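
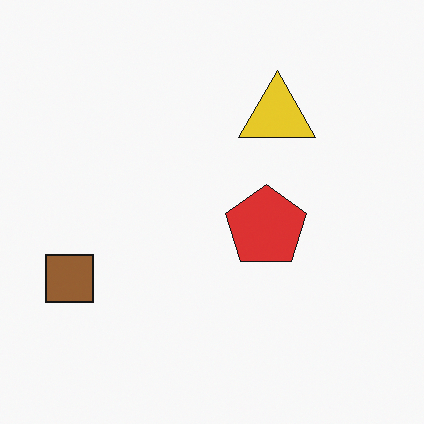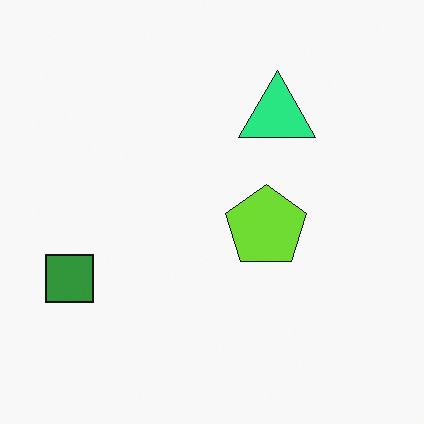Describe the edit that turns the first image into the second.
Hue-shifted by a moderate amount.

Every shape's color has rotated by the same amount around the hue wheel — a uniform hue shift.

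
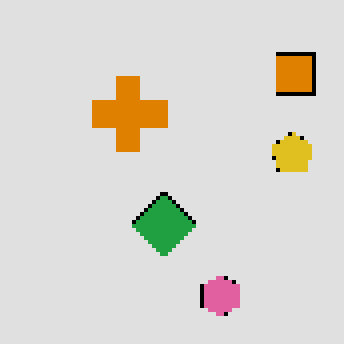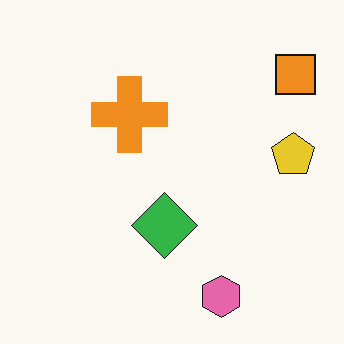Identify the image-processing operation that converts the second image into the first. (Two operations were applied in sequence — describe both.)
The image was lightly pixelated (a mild mosaic effect), then moderately posterized.

Shapes are reduced to large square blocks; fine edges and outlines are lost — a downscale-then-upscale (mosaic) effect. Each flat color has snapped to a coarser quantized level — most visibly, the near-white background has dropped to a flat grey.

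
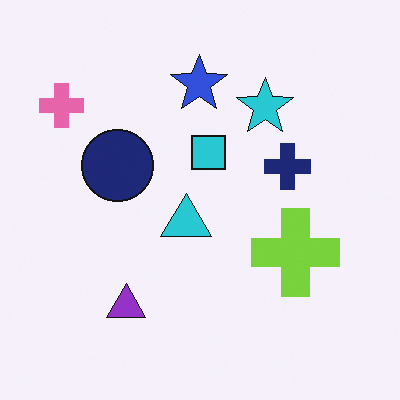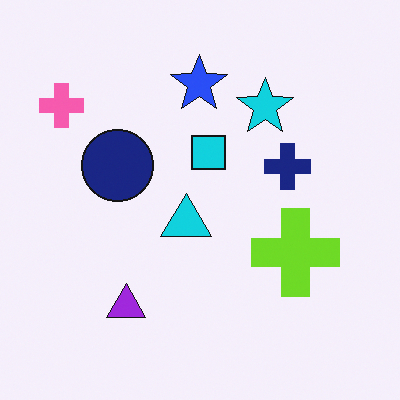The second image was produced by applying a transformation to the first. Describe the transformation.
The transformation is: slightly oversaturated.

All colors are more vivid — a global saturation change.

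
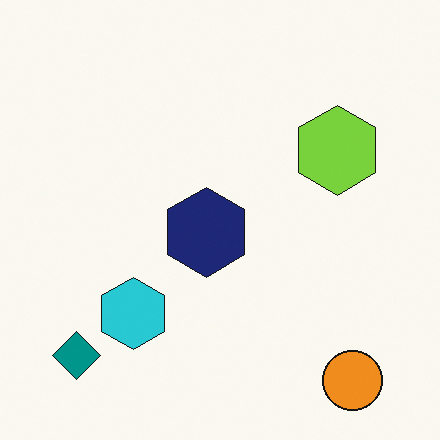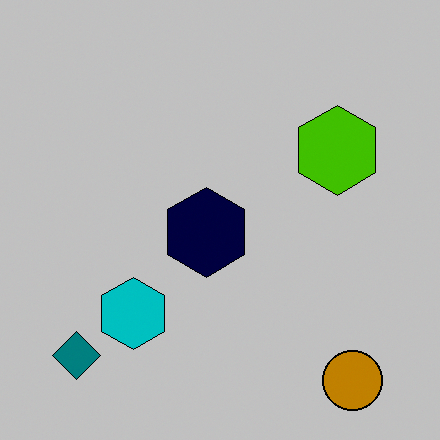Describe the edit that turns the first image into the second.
Aggressively posterized.

Each flat color has snapped to a coarser quantized level — most visibly, the near-white background has dropped to a flat grey.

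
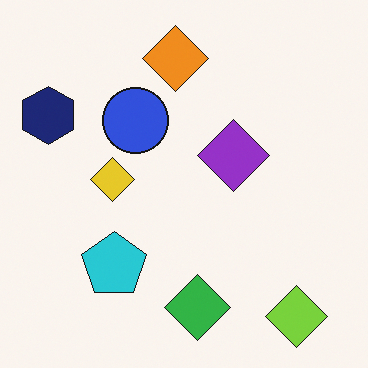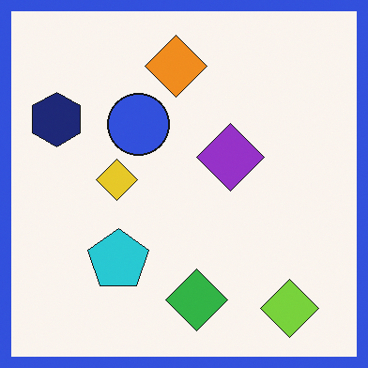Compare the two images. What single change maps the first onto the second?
The second image is the first framed with a blue border.

A solid blue frame runs around the edge of the second image, with the content slightly shrunk inside it.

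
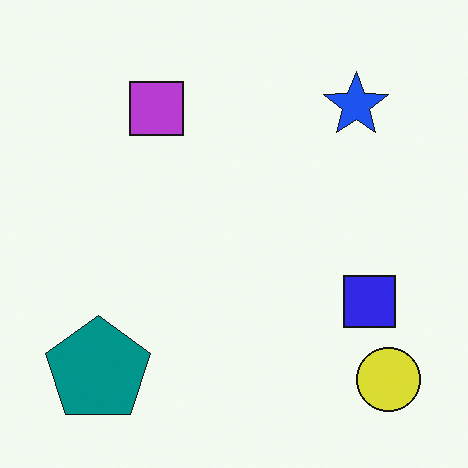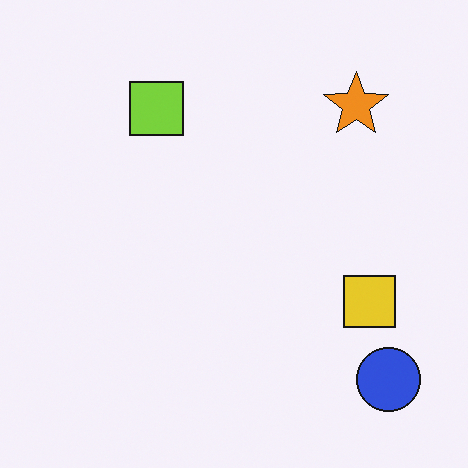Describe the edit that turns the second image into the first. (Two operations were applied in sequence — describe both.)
The image was hue-shifted through roughly half the color wheel, then overlaid with an additional teal pentagon.

Every shape's color has rotated by the same amount around the hue wheel — a uniform hue shift. A teal pentagon appears in the first image that is absent from the second.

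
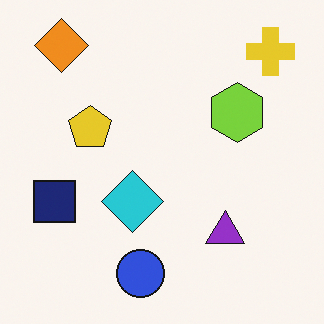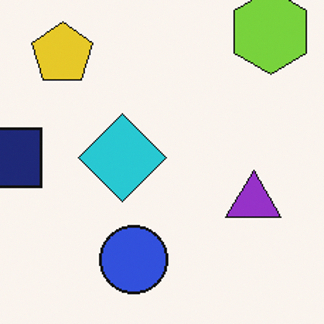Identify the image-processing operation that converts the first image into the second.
The second image is the first cropped to a modestly smaller region and rescaled.

The visible shapes are larger and the field of view is narrower; shapes near the original edges may be partly or wholly outside the frame — a crop-and-rescale.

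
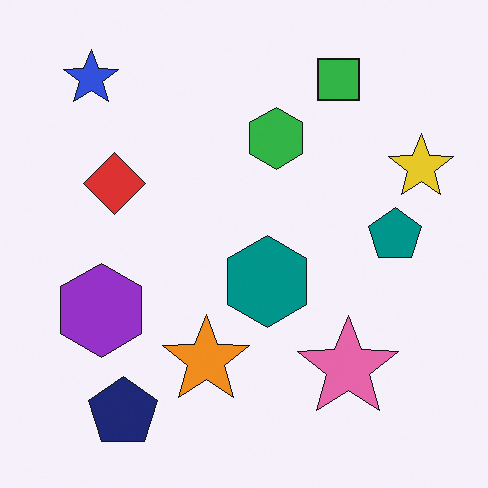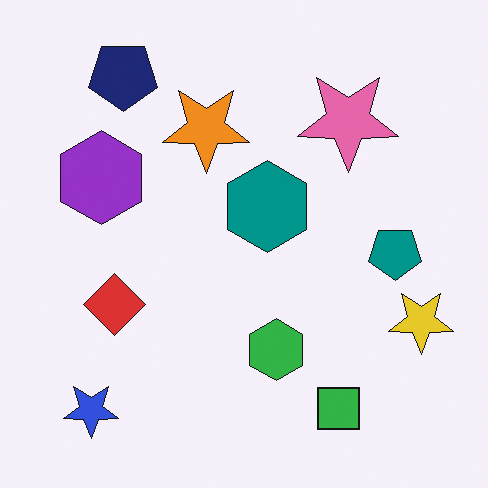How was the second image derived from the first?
It was flipped vertically (top ↔ bottom).

The navy pentagon is in the bottom-left of the first image and the top-left of the second — shapes on opposite sides of the horizontal midline have swapped in a mirror flip.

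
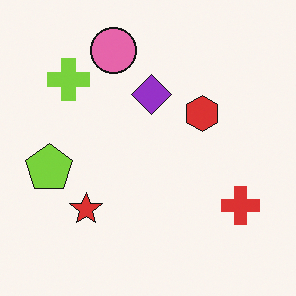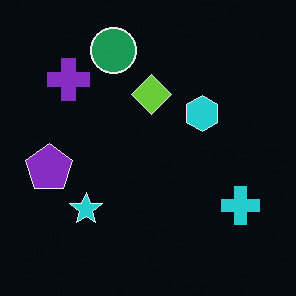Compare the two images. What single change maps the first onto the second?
The transformation is: color-inverted (negative).

The light background has become dark and every shape's color is its complement — a photographic negative.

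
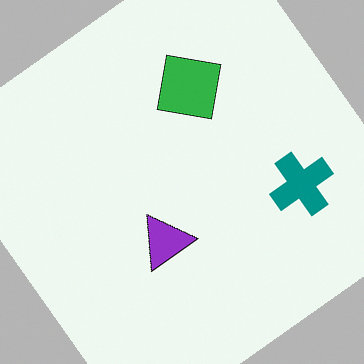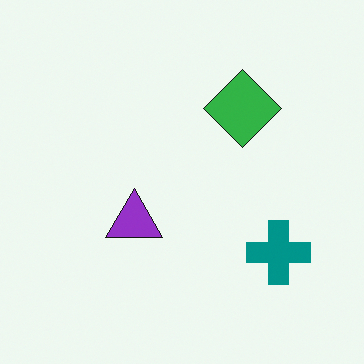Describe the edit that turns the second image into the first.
The transformation is: rotated counter-clockwise by a large amount — several tens of degrees.

Every shape is tilted by the same angle and the image corners show triangular fill wedges — a whole-image rotation by a non-right angle.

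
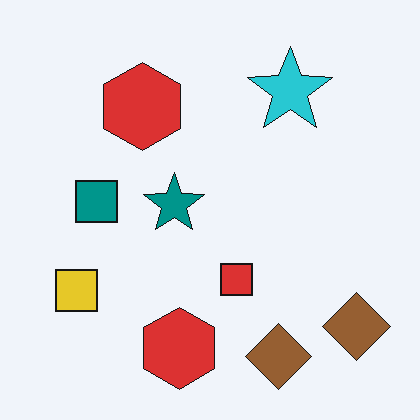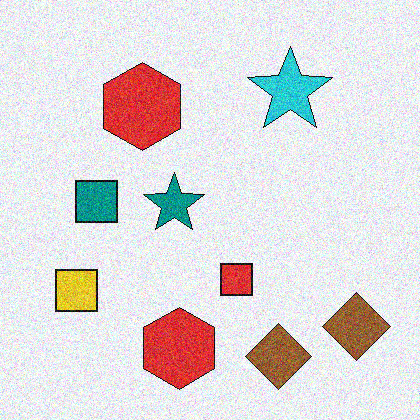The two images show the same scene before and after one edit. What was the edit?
Degraded with visible gaussian noise.

Random speckle covers the whole image, including the flat background.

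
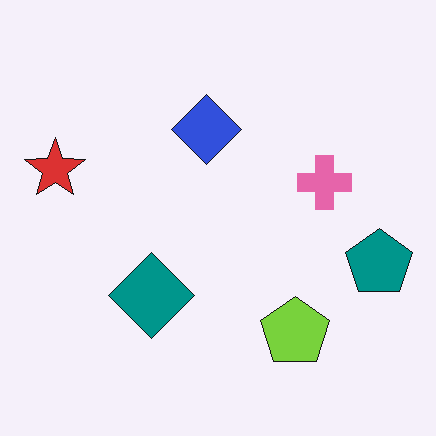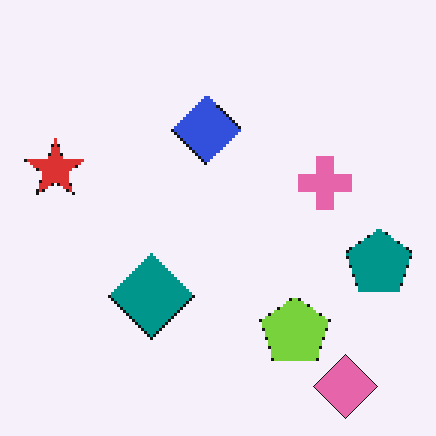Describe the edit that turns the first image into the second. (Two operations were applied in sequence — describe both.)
Mildly pixelated, then overlaid with an additional pink diamond.

Shapes are reduced to large square blocks; fine edges and outlines are lost — a downscale-then-upscale (mosaic) effect. A pink diamond appears in the second image that is absent from the first.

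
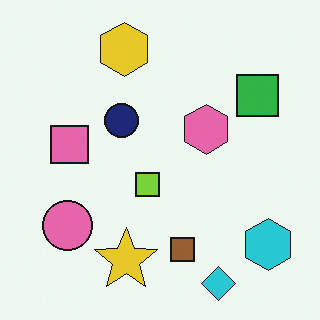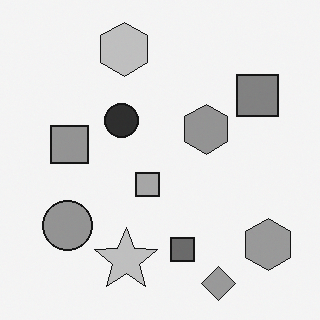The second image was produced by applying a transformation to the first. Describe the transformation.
The image was converted to grayscale.

All color is removed — every shape is now a shade of grey.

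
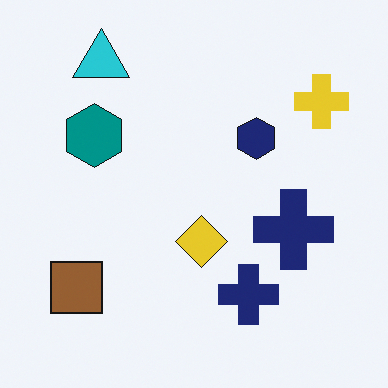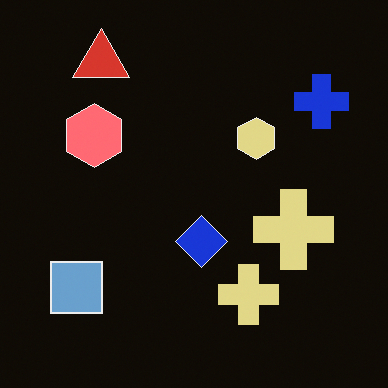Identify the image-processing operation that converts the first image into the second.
The transformation is: color-inverted (negative).

The light background has become dark and every shape's color is its complement — a photographic negative.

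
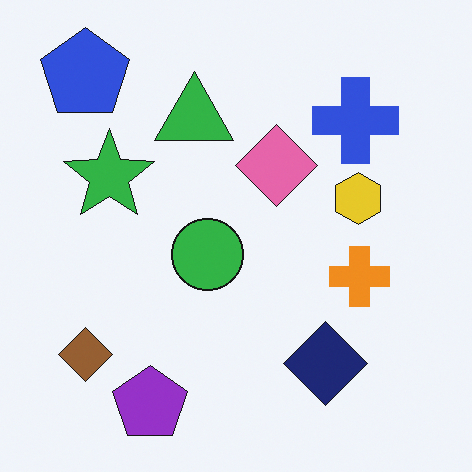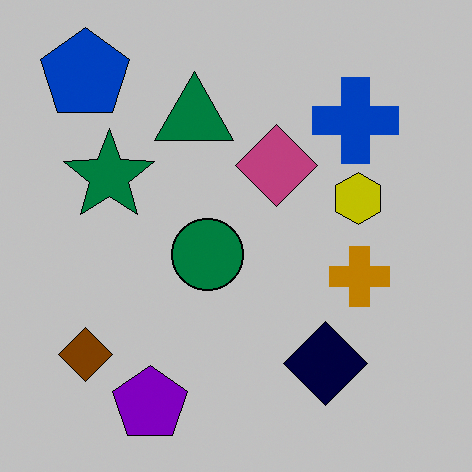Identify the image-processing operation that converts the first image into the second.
This is the original image aggressively posterized.

Each flat color has snapped to a coarser quantized level — most visibly, the near-white background has dropped to a flat grey.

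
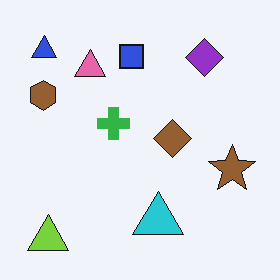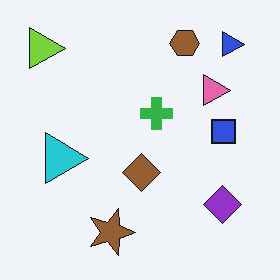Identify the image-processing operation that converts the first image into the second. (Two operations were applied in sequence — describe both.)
It was JPEG-compressed with visible artifacts, then rotated 90° clockwise.

Blocky 8×8 compression artifacts appear around shape edges and the flat background shows ringing — characteristic JPEG degradation. The lime triangle sits in the bottom-left of the first image and the top-left of the second — consistent with a whole-image 90° clockwise rotation.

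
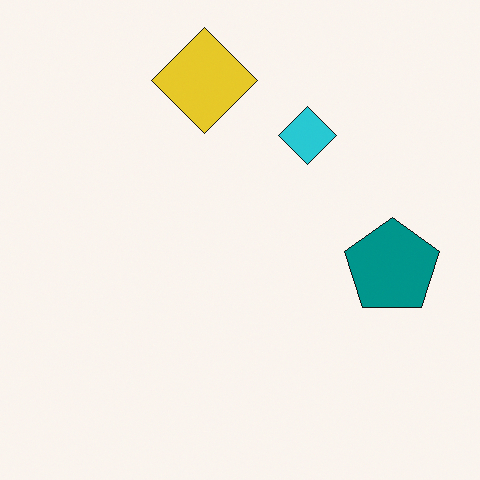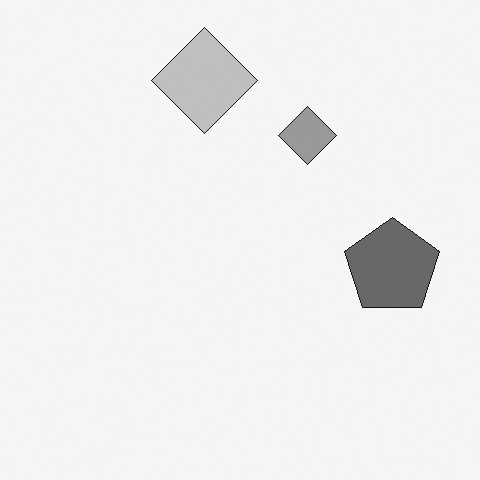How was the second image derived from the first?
This is the original image converted to grayscale.

All color is removed — every shape is now a shade of grey.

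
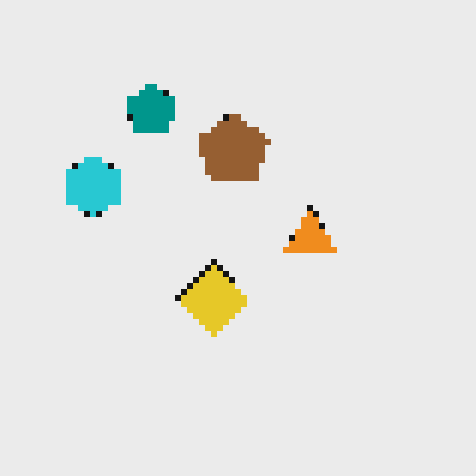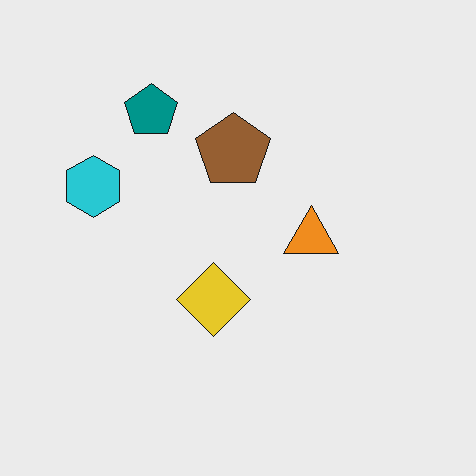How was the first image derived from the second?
It was moderately pixelated.

Shapes are reduced to large square blocks; fine edges and outlines are lost — a downscale-then-upscale (mosaic) effect.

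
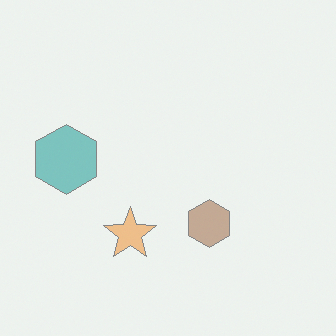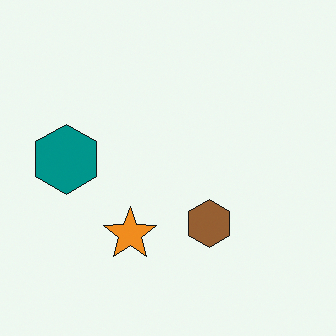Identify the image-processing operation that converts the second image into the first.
It was washed out (contrast reduced).

Tones are pushed toward mid-grey across the whole image — a global contrast change.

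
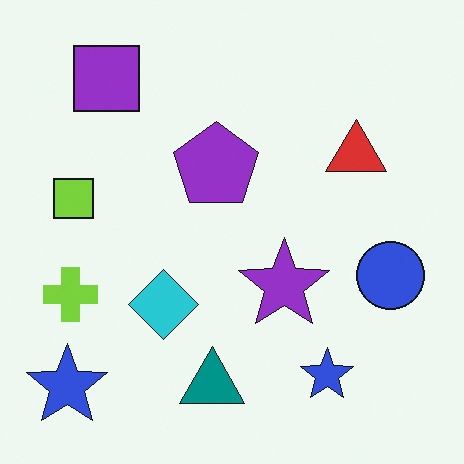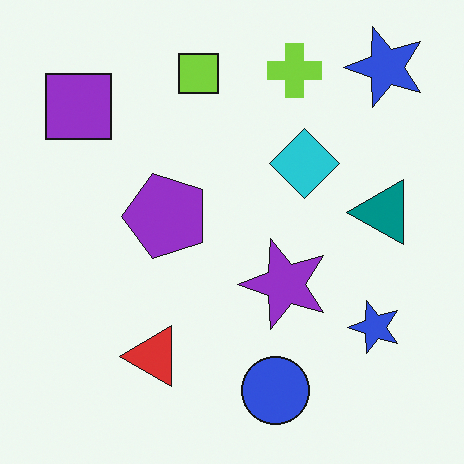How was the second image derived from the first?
Transposed (reflected across the top-left ↔ bottom-right diagonal).

Shapes have swapped their row and column positions — what was in the top-right is now in the bottom-left — a diagonal reflection.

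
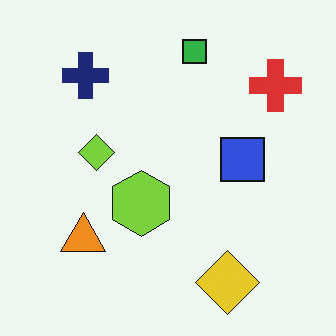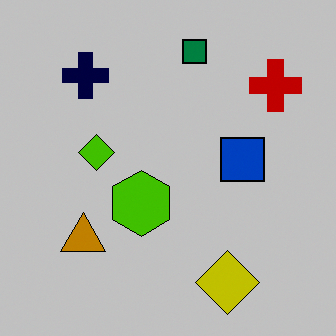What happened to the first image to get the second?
Heavily posterized to just a handful of flat colors.

Each flat color has snapped to a coarser quantized level — most visibly, the near-white background has dropped to a flat grey.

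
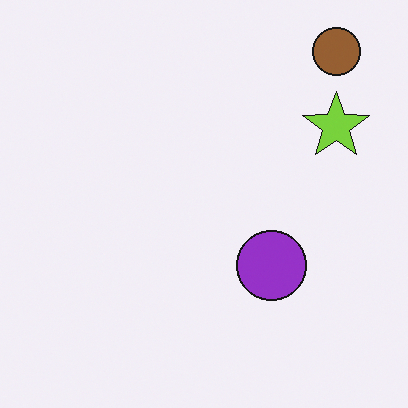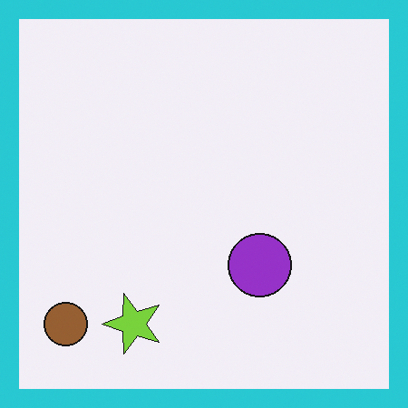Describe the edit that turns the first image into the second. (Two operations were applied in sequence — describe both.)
Transposed (reflected across the top-left ↔ bottom-right diagonal), then framed with a cyan border.

Shapes have swapped their row and column positions — what was in the top-right is now in the bottom-left — a diagonal reflection. A solid cyan frame runs around the edge of the second image, with the content slightly shrunk inside it.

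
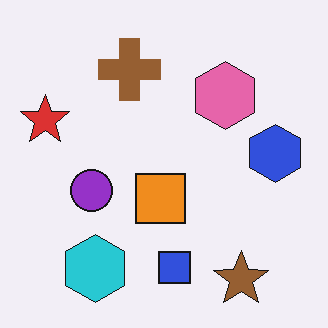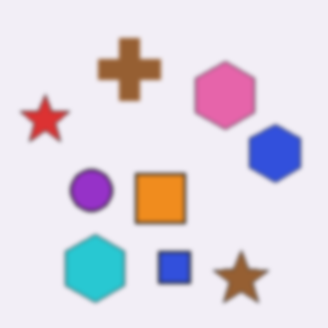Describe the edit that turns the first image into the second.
Lightly blurred.

Shape edges and outlines are uniformly softened across the whole image.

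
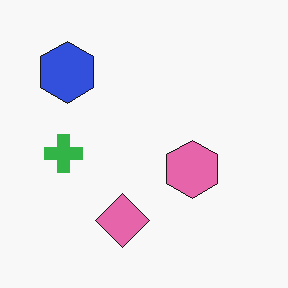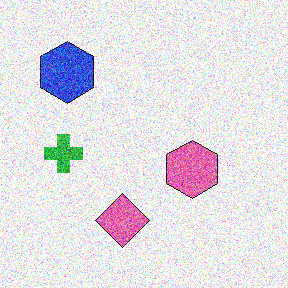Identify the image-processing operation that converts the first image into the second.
The transformation is: degraded with strong gaussian noise.

Random speckle covers the whole image, including the flat background.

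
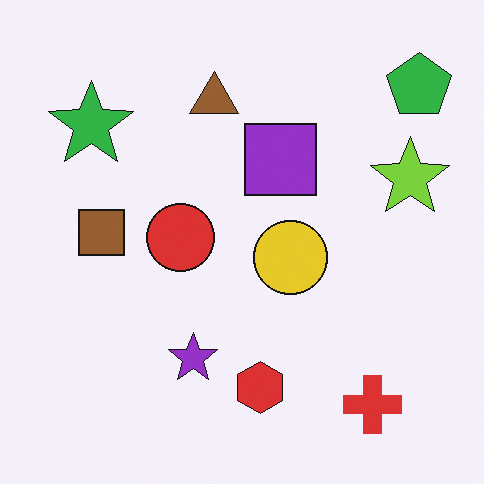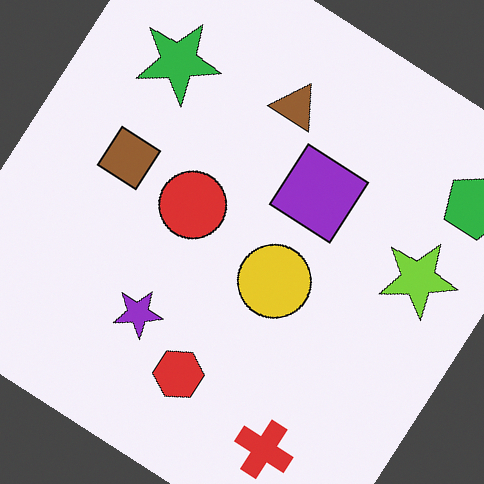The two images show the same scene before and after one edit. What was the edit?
Rotated clockwise by a large amount — several tens of degrees.

Every shape is tilted by the same angle and the image corners show triangular fill wedges — a whole-image rotation by a non-right angle.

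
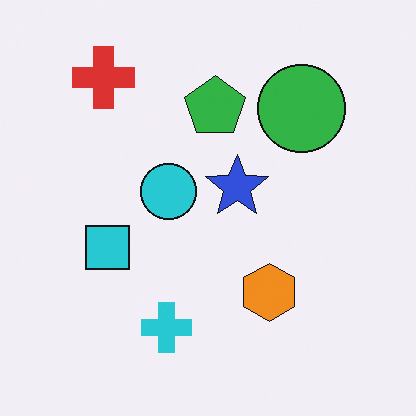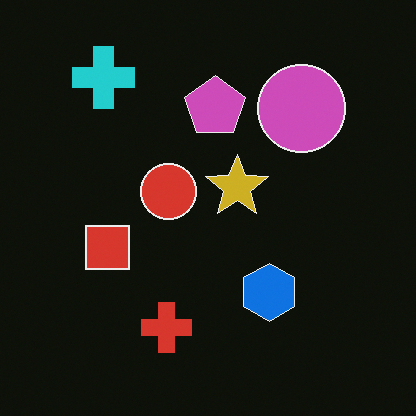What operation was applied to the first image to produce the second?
Color-inverted (negative).

The light background has become dark and every shape's color is its complement — a photographic negative.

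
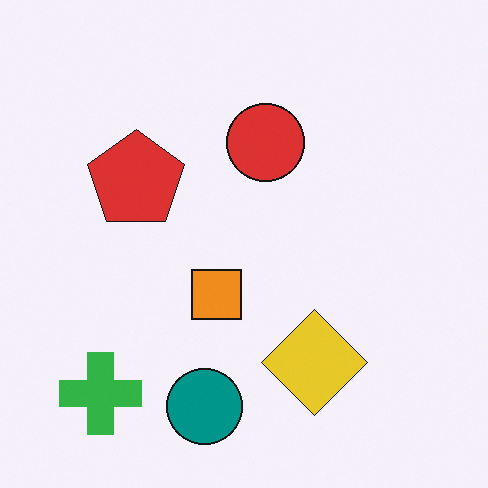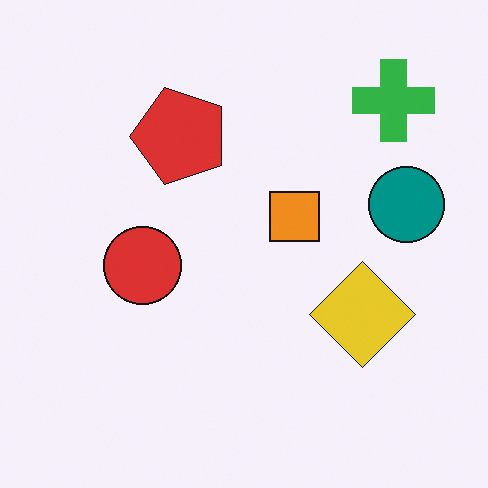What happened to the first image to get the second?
The image was transposed (reflected across the top-left ↔ bottom-right diagonal).

Shapes have swapped their row and column positions — what was in the top-right is now in the bottom-left — a diagonal reflection.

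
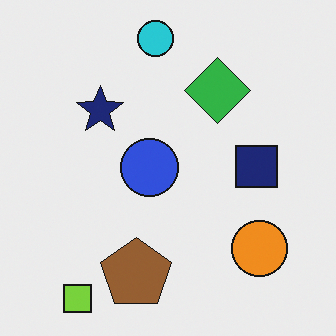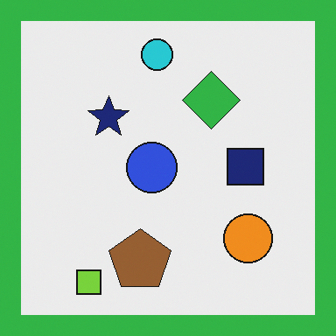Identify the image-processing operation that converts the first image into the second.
Framed with a green border.

A solid green frame runs around the edge of the second image, with the content slightly shrunk inside it.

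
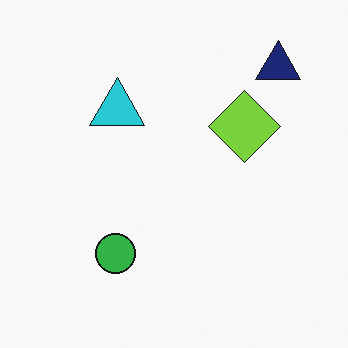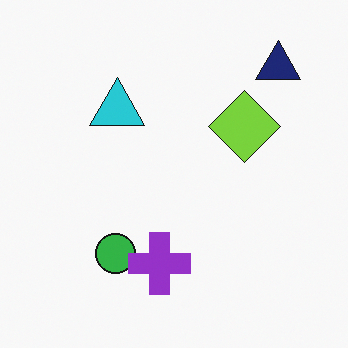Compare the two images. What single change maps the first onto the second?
The image was overlaid with an additional purple cross.

A purple cross appears in the second image that is absent from the first.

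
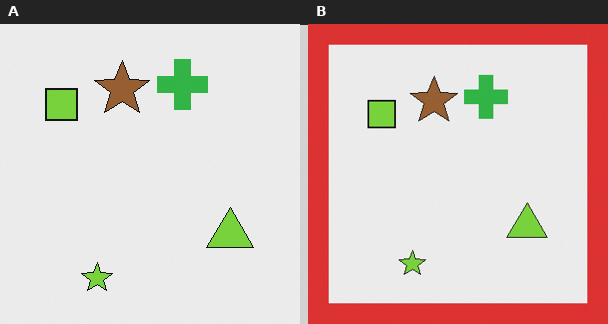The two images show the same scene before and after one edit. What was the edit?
The transformation is: framed with a red border.

A solid red frame runs around the edge of the right (B) image, with the content slightly shrunk inside it.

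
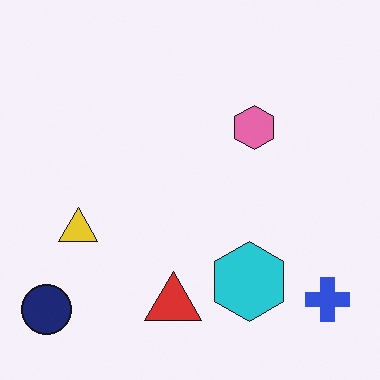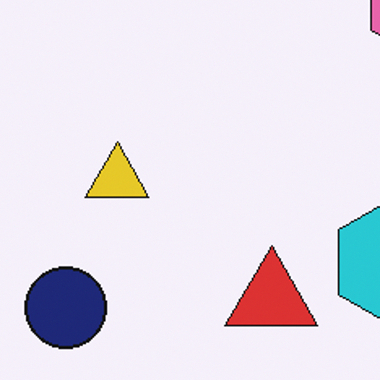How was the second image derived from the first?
The transformation is: cropped tightly and scaled back up.

The visible shapes are larger and the field of view is narrower; shapes near the original edges may be partly or wholly outside the frame — a crop-and-rescale.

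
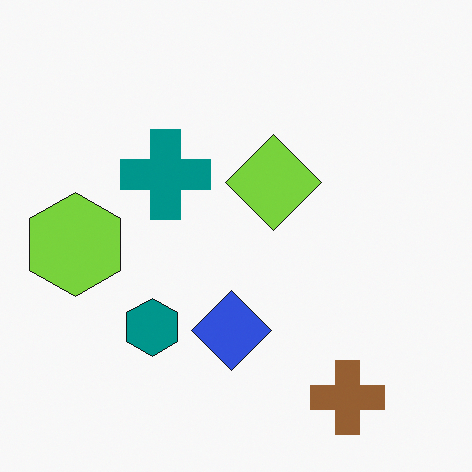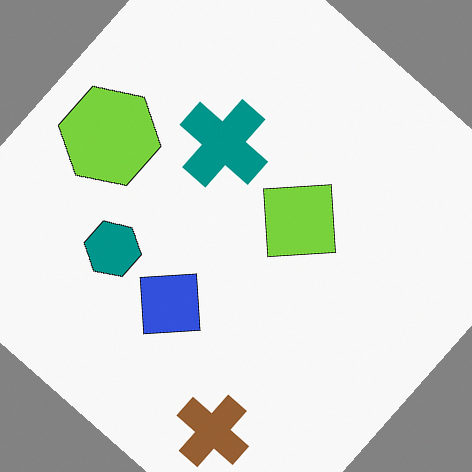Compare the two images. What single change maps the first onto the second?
The image was rotated clockwise by a large amount — several tens of degrees.

Every shape is tilted by the same angle and the image corners show triangular fill wedges — a whole-image rotation by a non-right angle.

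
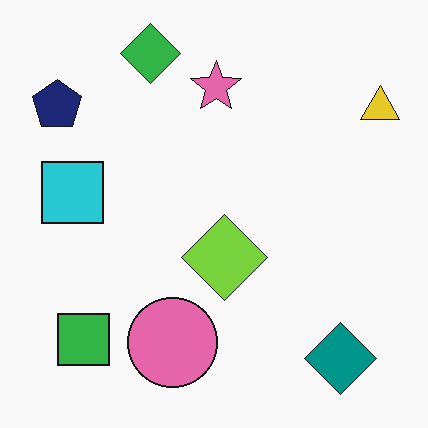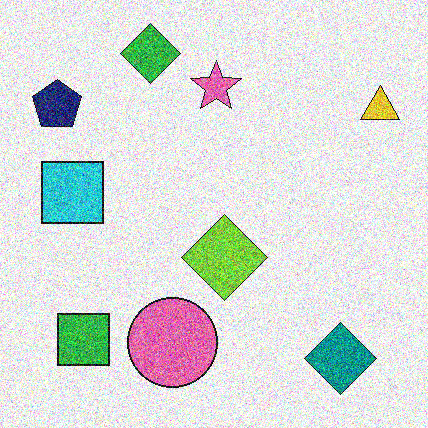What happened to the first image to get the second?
Degraded with strong gaussian noise.

Random speckle covers the whole image, including the flat background.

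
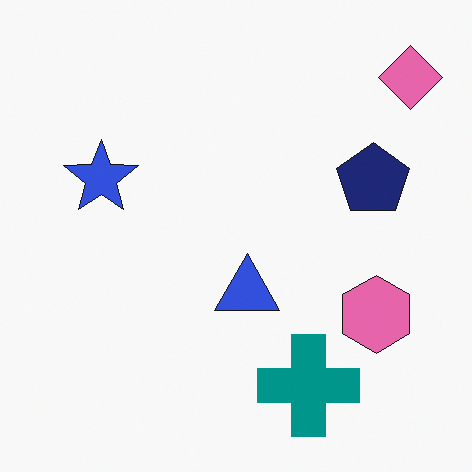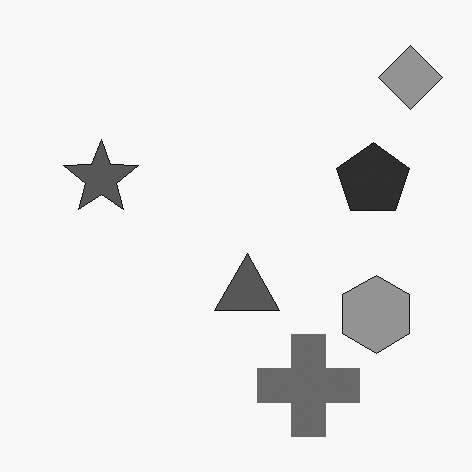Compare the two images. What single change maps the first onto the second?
This is the original image converted to grayscale.

All color is removed — every shape is now a shade of grey.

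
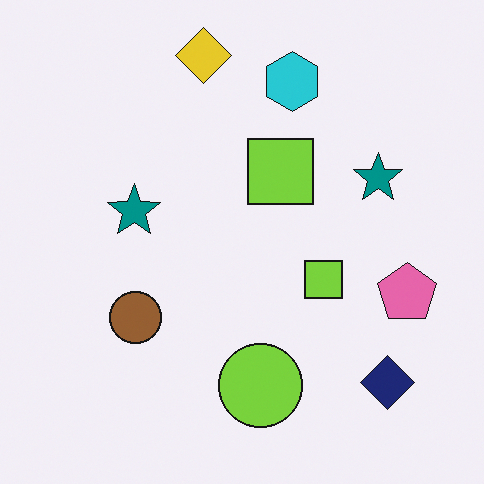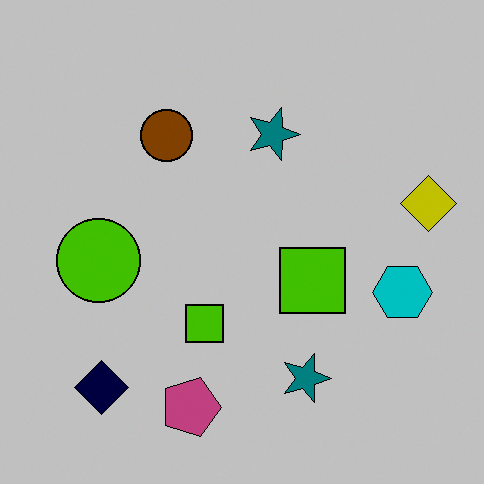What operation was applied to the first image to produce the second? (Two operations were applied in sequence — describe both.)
The second image is the first aggressively posterized, then rotated 90° clockwise.

Each flat color has snapped to a coarser quantized level — most visibly, the near-white background has dropped to a flat grey. The navy diamond sits in the bottom-right of the first image and the bottom-left of the second — consistent with a whole-image 90° clockwise rotation.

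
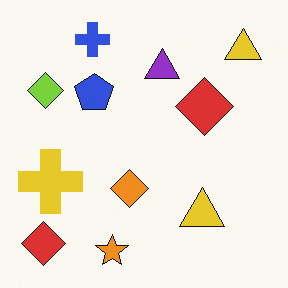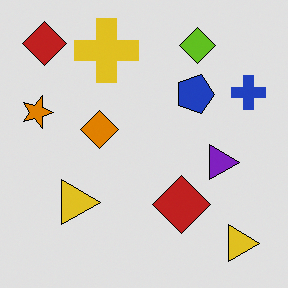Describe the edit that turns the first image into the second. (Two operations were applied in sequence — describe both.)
This is the original image rotated 90° clockwise, then posterized to a reduced palette.

The blue cross sits in the top-left of the first image and the top-right of the second — consistent with a whole-image 90° clockwise rotation. Each flat color has snapped to a coarser quantized level — most visibly, the near-white background has dropped to a flat grey.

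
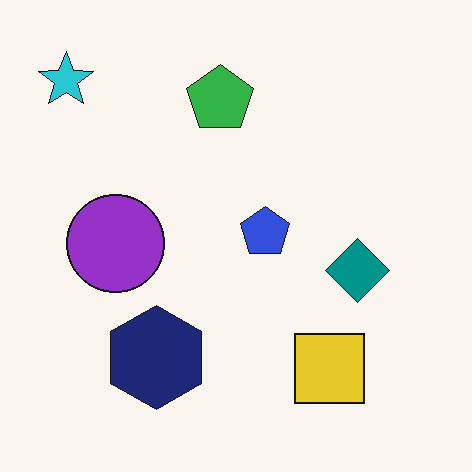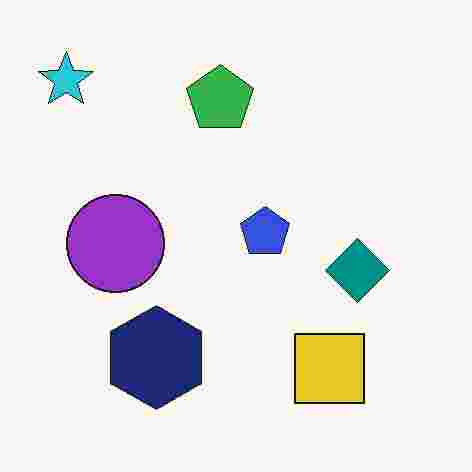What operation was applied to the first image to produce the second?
The image was degraded with heavy JPEG compression.

Blocky 8×8 compression artifacts appear around shape edges and the flat background shows ringing — characteristic JPEG degradation.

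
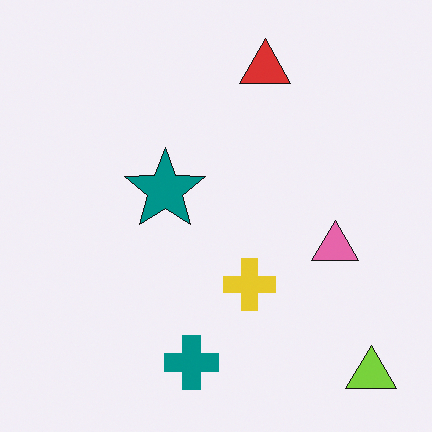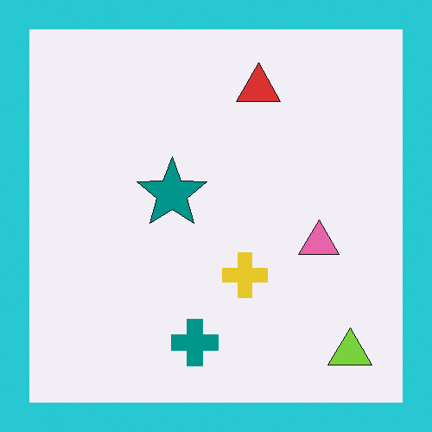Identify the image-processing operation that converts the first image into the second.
This is the original image framed with a cyan border.

A solid cyan frame runs around the edge of the second image, with the content slightly shrunk inside it.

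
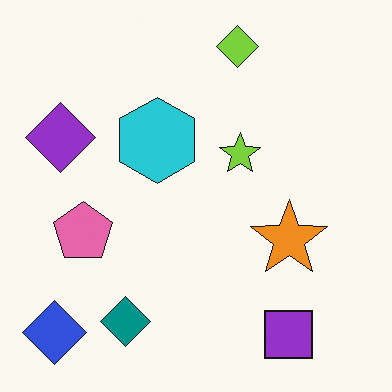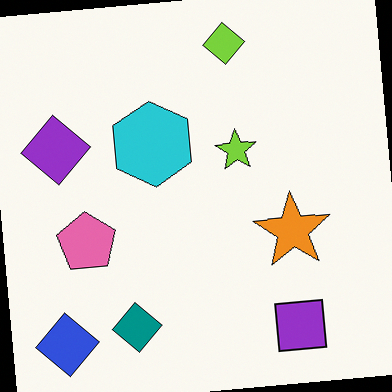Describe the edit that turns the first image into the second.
It was rotated counter-clockwise by a small amount.

Every shape is tilted by the same angle and the image corners show triangular fill wedges — a whole-image rotation by a non-right angle.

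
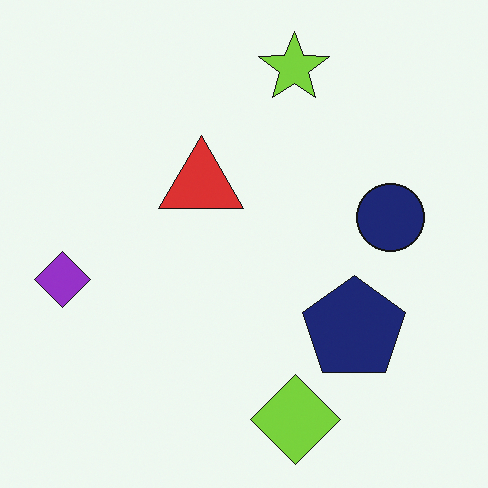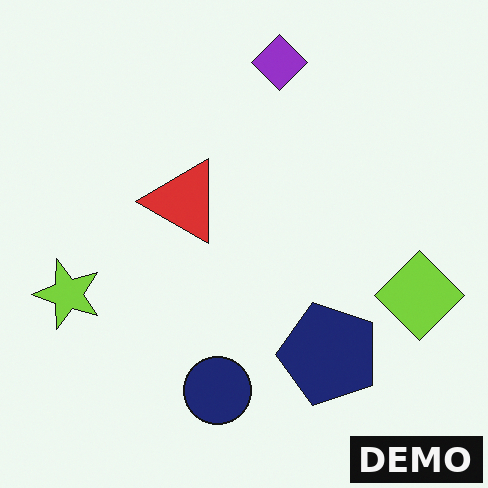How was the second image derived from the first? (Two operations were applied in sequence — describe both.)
It was transposed (reflected across the top-left ↔ bottom-right diagonal), then watermarked with the text "DEMO" in the lower-right corner.

Shapes have swapped their row and column positions — what was in the top-right is now in the bottom-left — a diagonal reflection. A dark label reading "DEMO" appears in the lower-right corner.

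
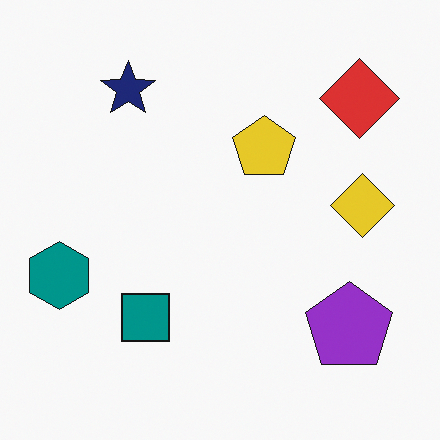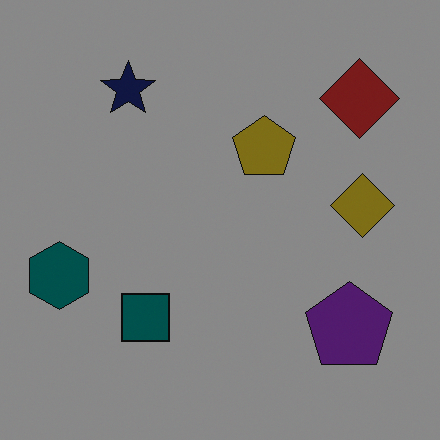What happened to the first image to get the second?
Substantially darkened.

Every pixel — background and shapes alike — is uniformly darkened.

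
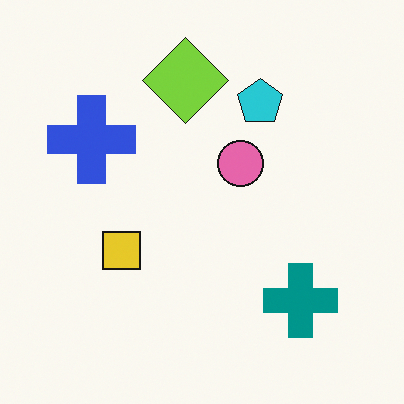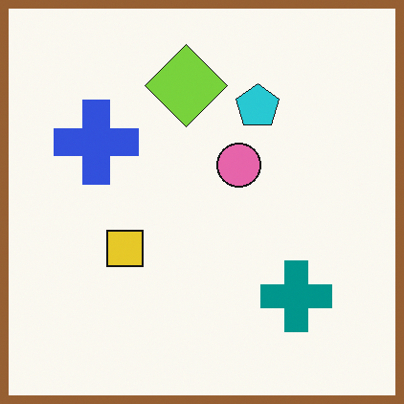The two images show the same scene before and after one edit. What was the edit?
This is the original image framed with a brown border.

A solid brown frame runs around the edge of the second image, with the content slightly shrunk inside it.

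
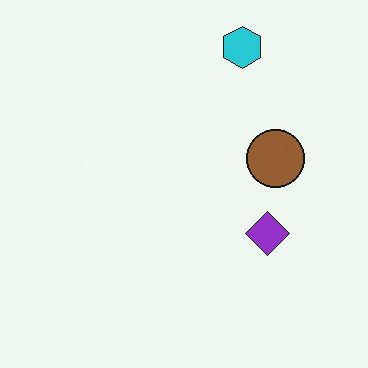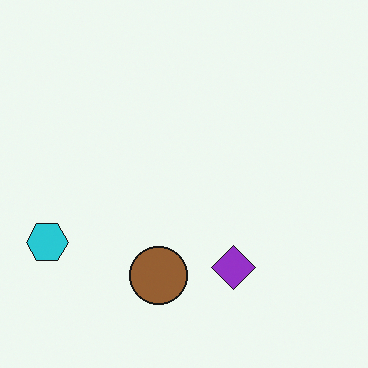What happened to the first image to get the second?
The transformation is: transposed (reflected across the top-left ↔ bottom-right diagonal).

Shapes have swapped their row and column positions — what was in the top-right is now in the bottom-left — a diagonal reflection.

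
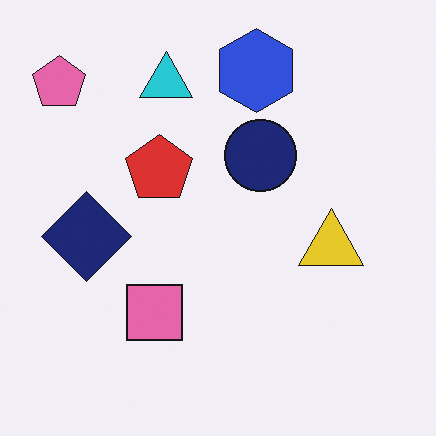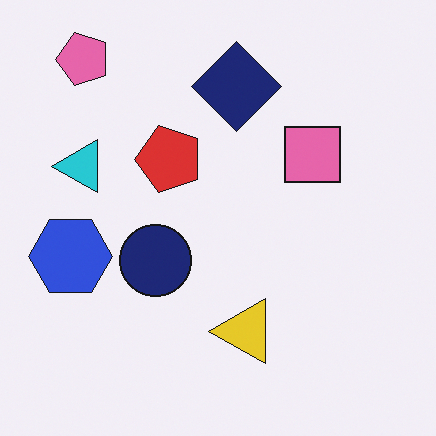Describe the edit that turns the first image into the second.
This is the original image transposed (reflected across the top-left ↔ bottom-right diagonal).

Shapes have swapped their row and column positions — what was in the top-right is now in the bottom-left — a diagonal reflection.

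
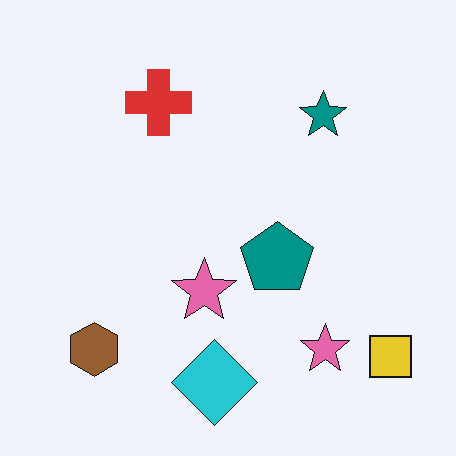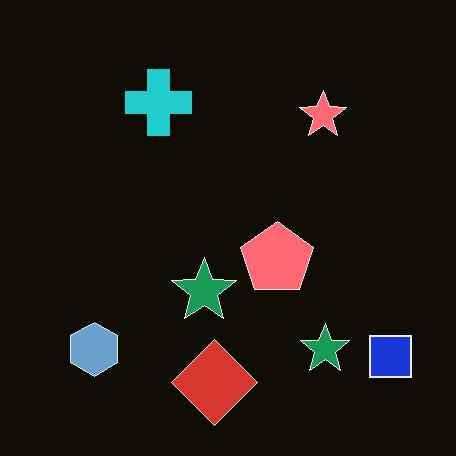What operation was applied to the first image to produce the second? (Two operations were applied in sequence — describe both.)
It was JPEG-compressed with visible artifacts, then color-inverted (negative).

Blocky 8×8 compression artifacts appear around shape edges and the flat background shows ringing — characteristic JPEG degradation. The light background has become dark and every shape's color is its complement — a photographic negative.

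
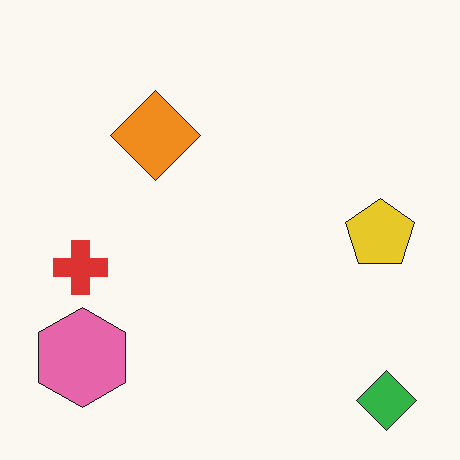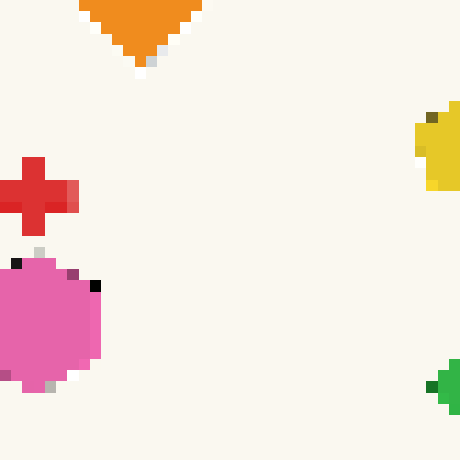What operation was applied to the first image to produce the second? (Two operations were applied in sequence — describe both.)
The image was cropped slightly and scaled back up, then coarsely pixelated.

The visible shapes are larger and the field of view is narrower; shapes near the original edges may be partly or wholly outside the frame — a crop-and-rescale. Shapes are reduced to large square blocks; fine edges and outlines are lost — a downscale-then-upscale (mosaic) effect.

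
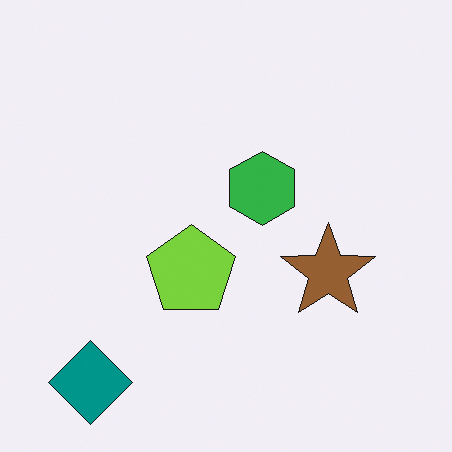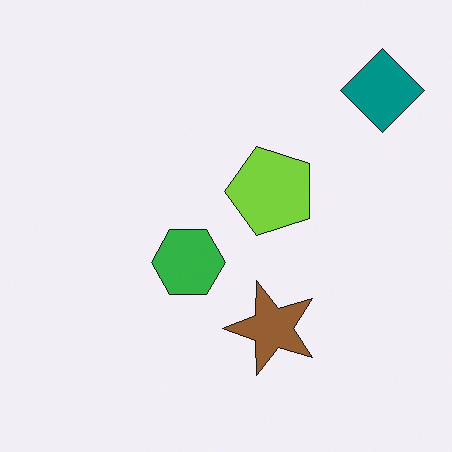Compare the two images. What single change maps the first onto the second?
The image was transposed (reflected across the top-left ↔ bottom-right diagonal).

Shapes have swapped their row and column positions — what was in the top-right is now in the bottom-left — a diagonal reflection.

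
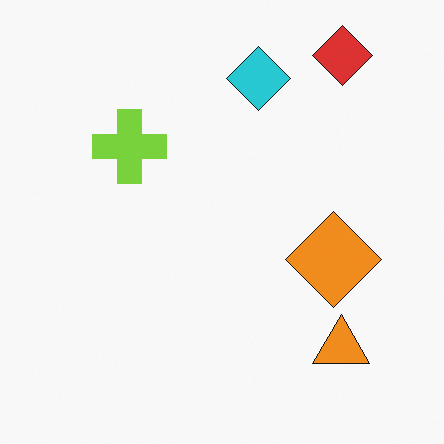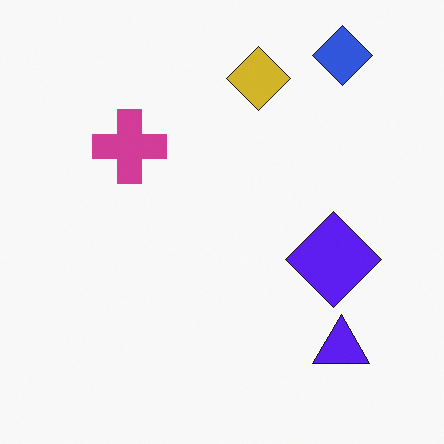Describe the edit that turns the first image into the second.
The second image is the first hue-shifted through roughly half the color wheel.

Every shape's color has rotated by the same amount around the hue wheel — a uniform hue shift.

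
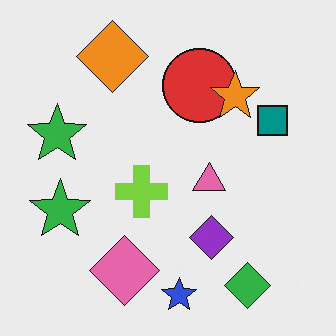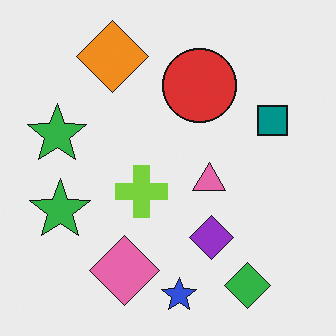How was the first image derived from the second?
It was overlaid with an additional orange star.

An orange star appears in the first image that is absent from the second.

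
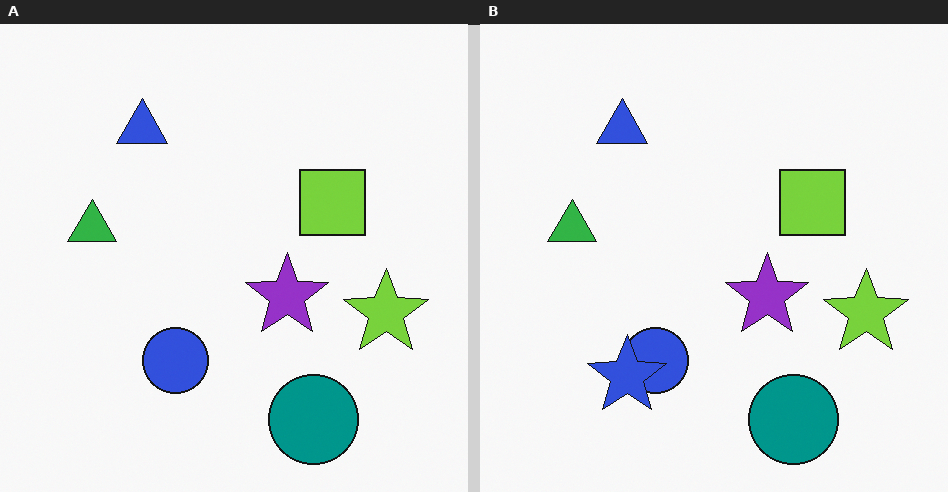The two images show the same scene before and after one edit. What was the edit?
It was overlaid with an additional blue star.

A blue star appears in the right (B) image that is absent from the left (A).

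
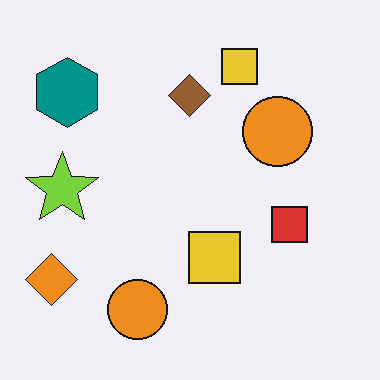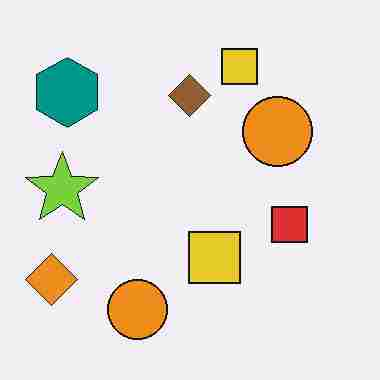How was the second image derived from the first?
It was degraded with heavy JPEG compression.

Blocky 8×8 compression artifacts appear around shape edges and the flat background shows ringing — characteristic JPEG degradation.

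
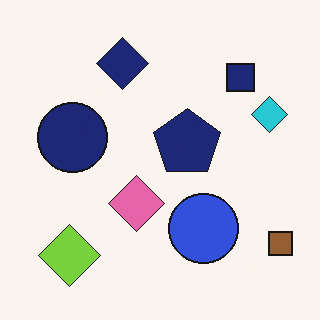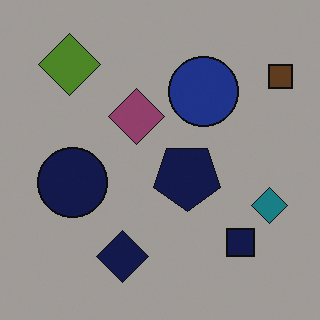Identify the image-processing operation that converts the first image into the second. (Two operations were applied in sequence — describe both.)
The second image is the first noticeably darkened, then flipped vertically (top ↔ bottom).

Every pixel — background and shapes alike — is uniformly darkened. The navy diamond is in the top of the first image and the bottom of the second — shapes on opposite sides of the horizontal midline have swapped in a mirror flip.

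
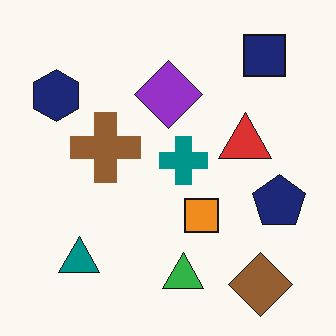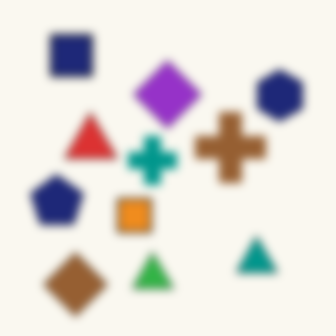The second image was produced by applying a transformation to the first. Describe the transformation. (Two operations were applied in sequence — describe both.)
The transformation is: moderately blurred, then flipped horizontally (left ↔ right).

Shape edges and outlines are uniformly softened across the whole image. The navy hexagon is in the top-left of the first image and the top-right of the second — shapes on opposite sides of the vertical midline have swapped in a mirror flip.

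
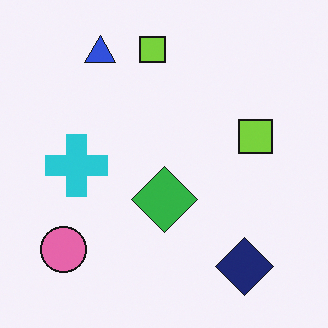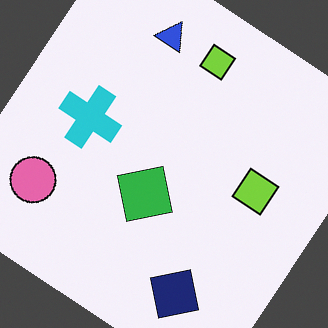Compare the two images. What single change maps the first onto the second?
The transformation is: rotated clockwise by a large amount — several tens of degrees.

Every shape is tilted by the same angle and the image corners show triangular fill wedges — a whole-image rotation by a non-right angle.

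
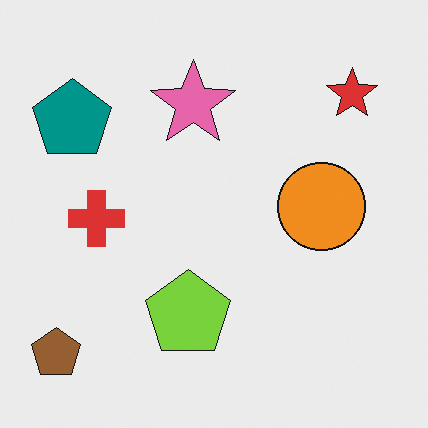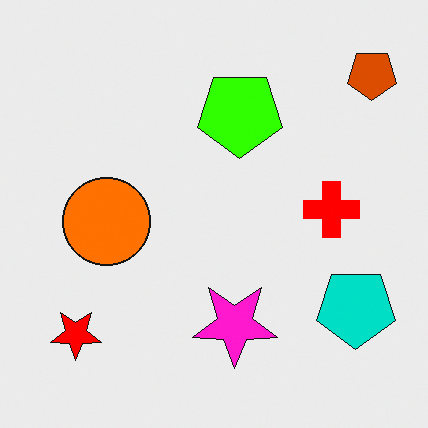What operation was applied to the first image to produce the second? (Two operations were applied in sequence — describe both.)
The transformation is: rotated 180°, then heavily oversaturated.

The brown pentagon sits in the bottom-left of the first image and the top-right of the second — consistent with a whole-image 180° rotation. All colors are more vivid — a global saturation change.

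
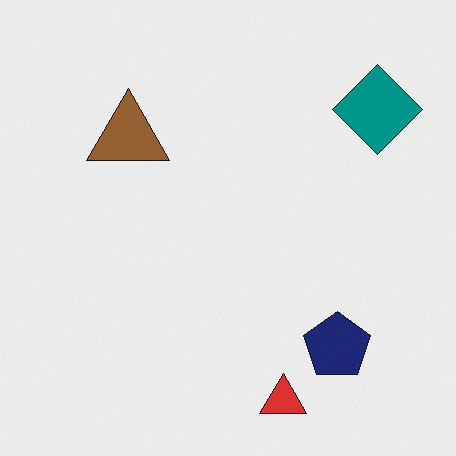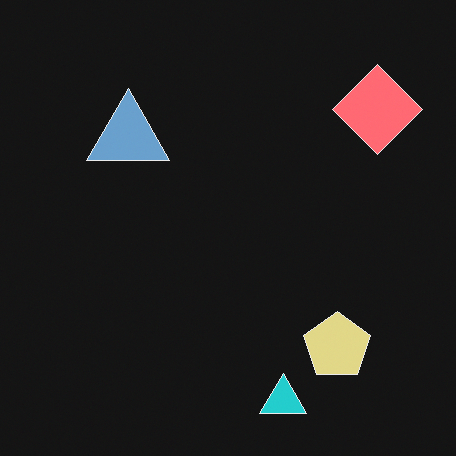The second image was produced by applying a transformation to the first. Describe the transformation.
Color-inverted (negative).

The light background has become dark and every shape's color is its complement — a photographic negative.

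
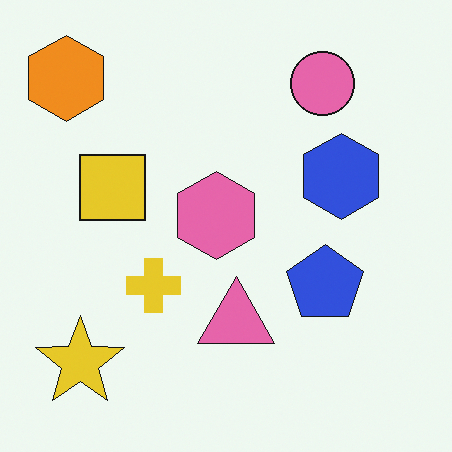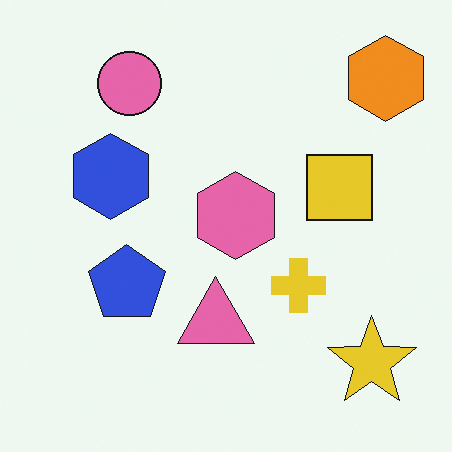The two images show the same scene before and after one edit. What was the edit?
This is the original image flipped horizontally (left ↔ right).

The orange hexagon is in the top-left of the first image and the top-right of the second — shapes on opposite sides of the vertical midline have swapped in a mirror flip.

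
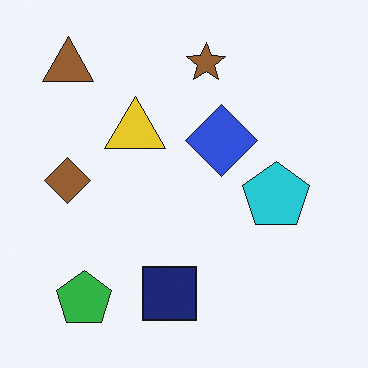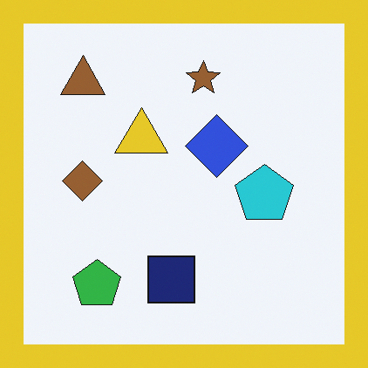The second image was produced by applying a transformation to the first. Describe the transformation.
The second image is the first framed with a yellow border.

A solid yellow frame runs around the edge of the second image, with the content slightly shrunk inside it.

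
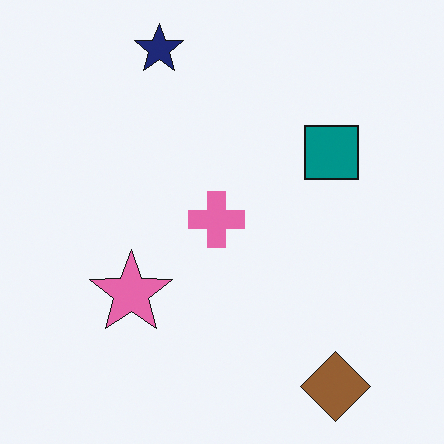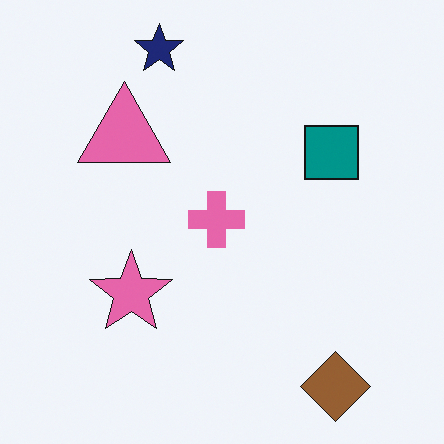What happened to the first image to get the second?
The second image is the first overlaid with an additional pink triangle.

A pink triangle appears in the second image that is absent from the first.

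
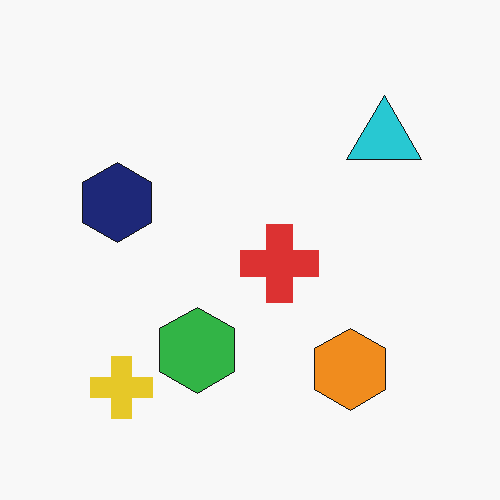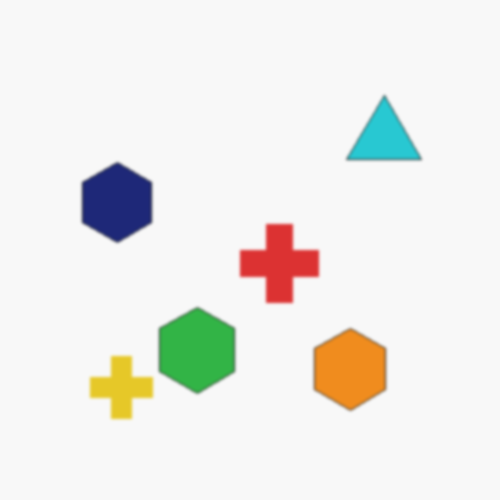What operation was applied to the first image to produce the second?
It was given a subtle gaussian blur.

Shape edges and outlines are uniformly softened across the whole image.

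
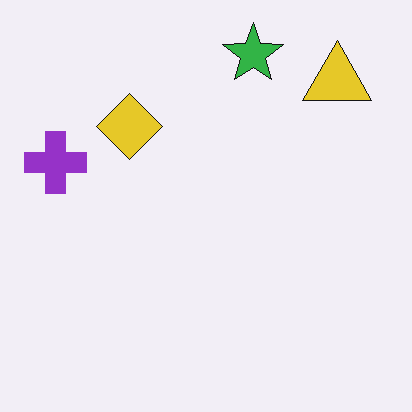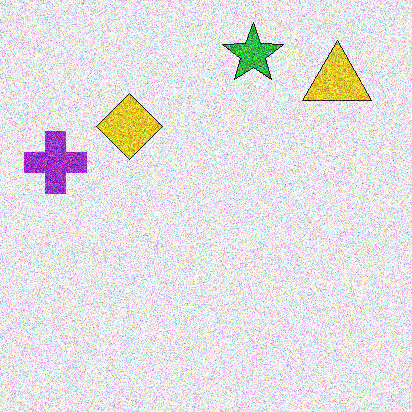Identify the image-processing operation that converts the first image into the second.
This is the original image degraded with heavy additive noise.

Random speckle covers the whole image, including the flat background.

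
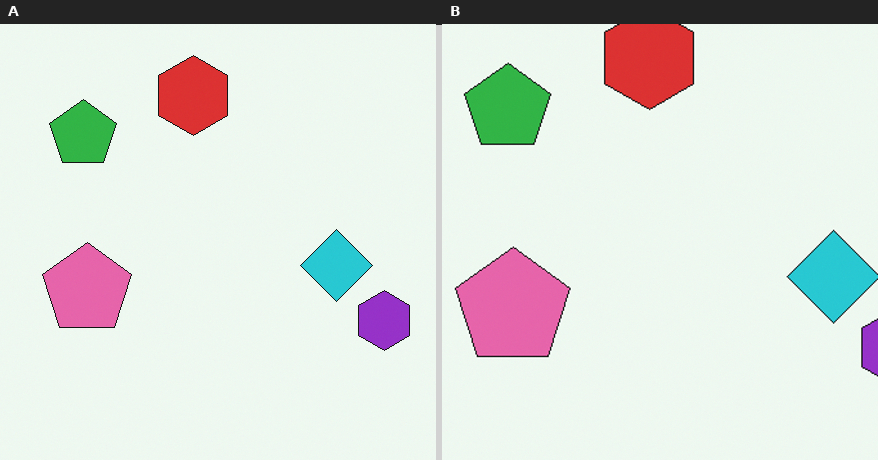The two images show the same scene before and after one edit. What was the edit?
This is the original image cropped slightly and scaled back up.

The visible shapes are larger and the field of view is narrower; shapes near the original edges may be partly or wholly outside the frame — a crop-and-rescale.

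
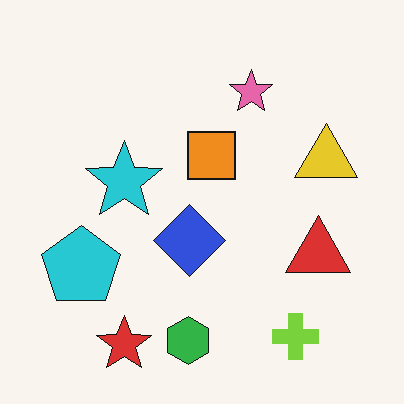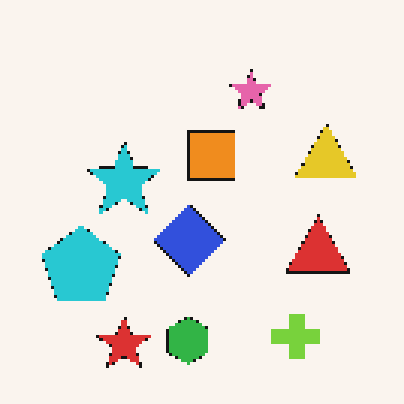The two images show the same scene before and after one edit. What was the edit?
Lightly pixelated (a mild mosaic effect).

Shapes are reduced to large square blocks; fine edges and outlines are lost — a downscale-then-upscale (mosaic) effect.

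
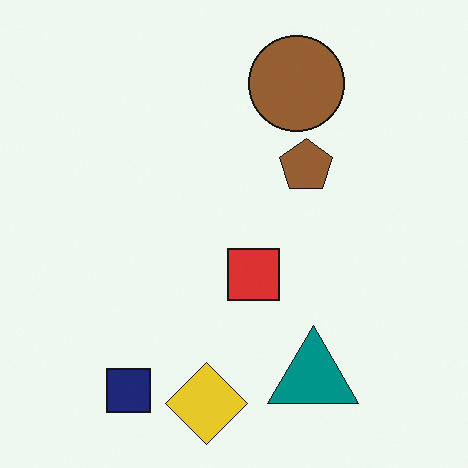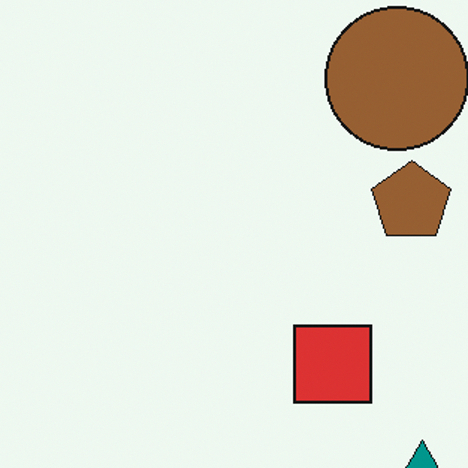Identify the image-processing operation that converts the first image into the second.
The image was cropped slightly and scaled back up.

The visible shapes are larger and the field of view is narrower; shapes near the original edges may be partly or wholly outside the frame — a crop-and-rescale.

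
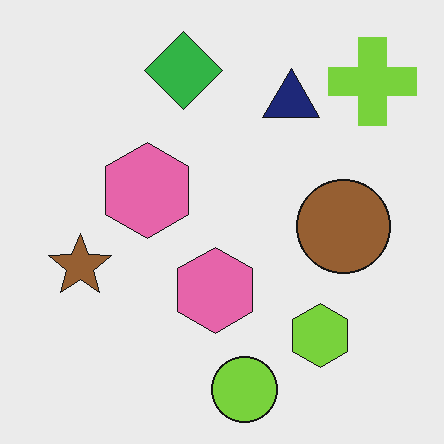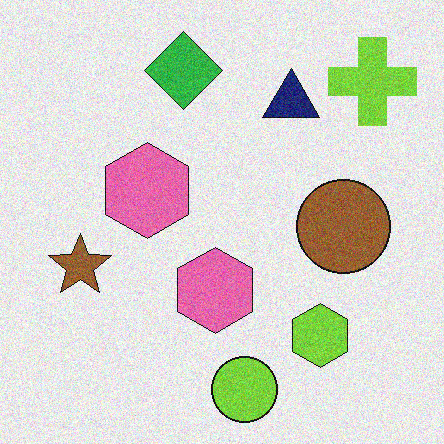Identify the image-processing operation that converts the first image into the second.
Degraded with moderate additive noise.

Random speckle covers the whole image, including the flat background.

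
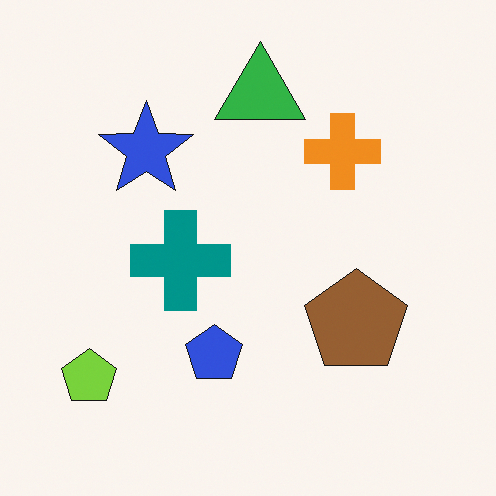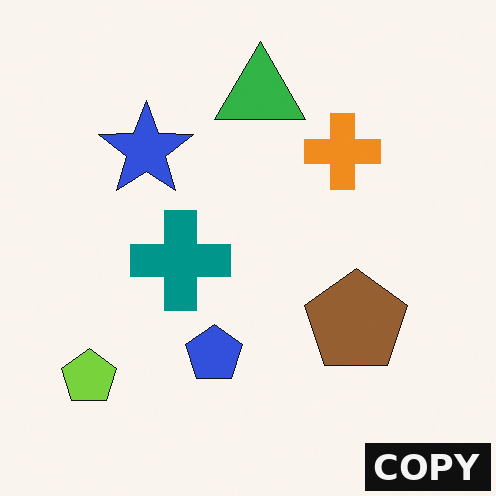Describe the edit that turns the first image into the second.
The second image is the first watermarked with the text "COPY" in the lower-right corner.

A dark label reading "COPY" appears in the lower-right corner.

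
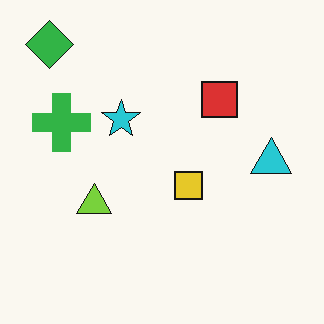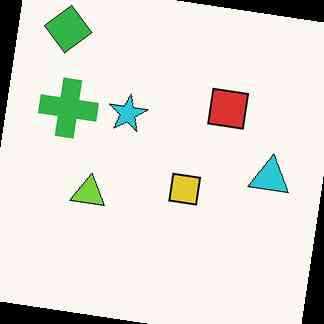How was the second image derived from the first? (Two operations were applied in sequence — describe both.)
Rotated clockwise by a small amount, then given moderate JPEG compression.

Every shape is tilted by the same angle and the image corners show triangular fill wedges — a whole-image rotation by a non-right angle. Blocky 8×8 compression artifacts appear around shape edges and the flat background shows ringing — characteristic JPEG degradation.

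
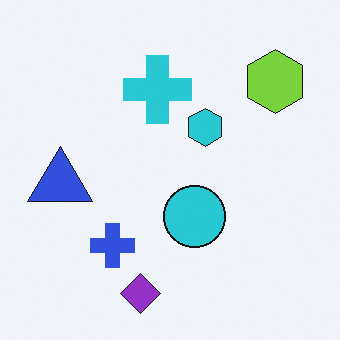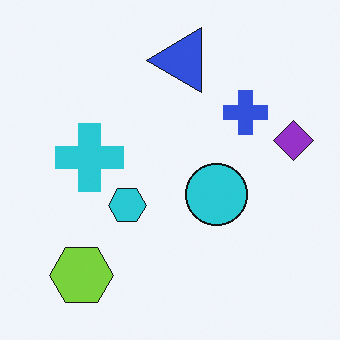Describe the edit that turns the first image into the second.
The second image is the first transposed (reflected across the top-left ↔ bottom-right diagonal).

Shapes have swapped their row and column positions — what was in the top-right is now in the bottom-left — a diagonal reflection.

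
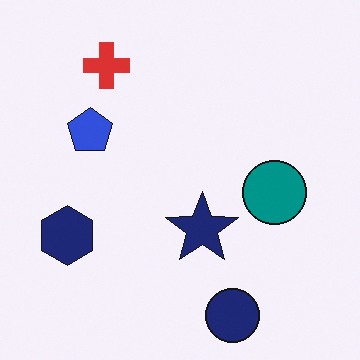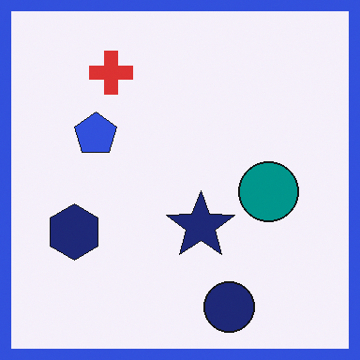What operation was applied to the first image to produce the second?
The image was framed with a blue border.

A solid blue frame runs around the edge of the second image, with the content slightly shrunk inside it.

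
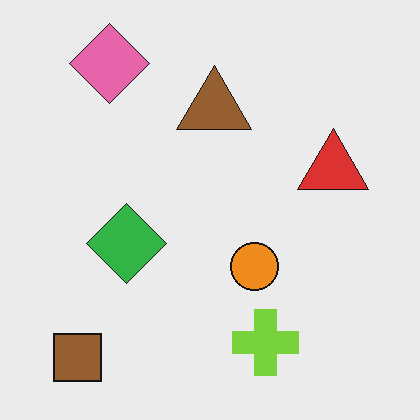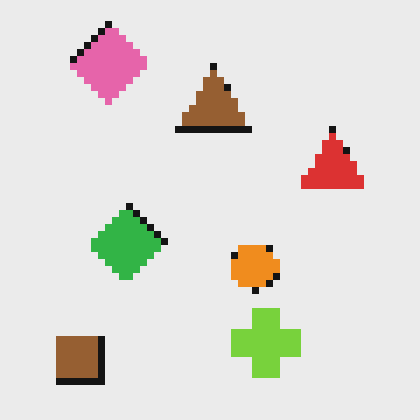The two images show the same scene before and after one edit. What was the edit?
The transformation is: pixelated into visible square blocks.

Shapes are reduced to large square blocks; fine edges and outlines are lost — a downscale-then-upscale (mosaic) effect.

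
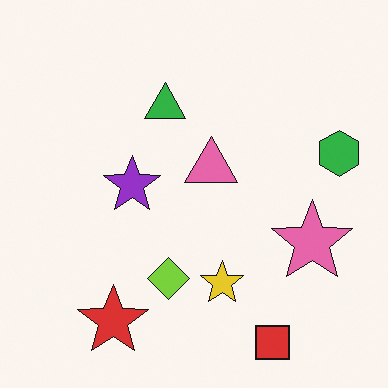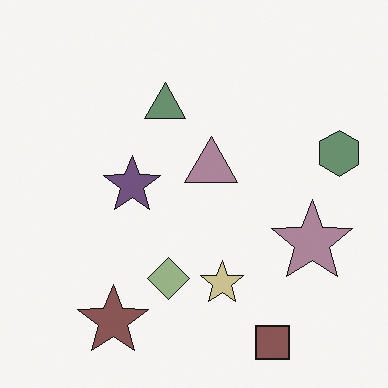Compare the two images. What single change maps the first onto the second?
Heavily desaturated.

All colors are more muted and greyish — a global saturation change.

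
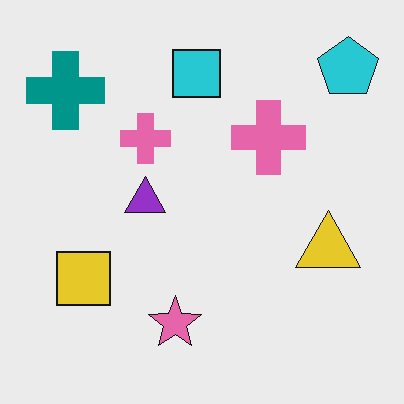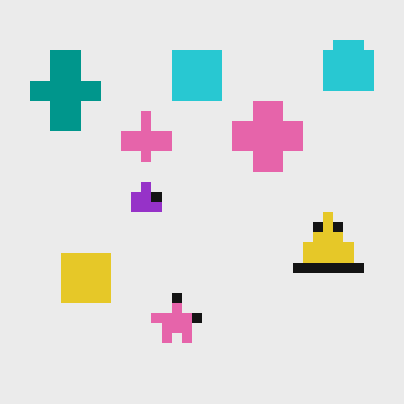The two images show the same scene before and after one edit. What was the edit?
It was coarsely pixelated.

Shapes are reduced to large square blocks; fine edges and outlines are lost — a downscale-then-upscale (mosaic) effect.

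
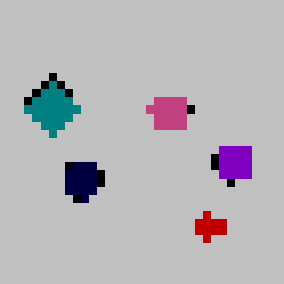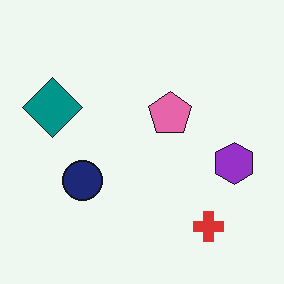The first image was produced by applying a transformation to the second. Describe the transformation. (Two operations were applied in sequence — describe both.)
The image was moderately pixelated, then heavily posterized to just a handful of flat colors.

Shapes are reduced to large square blocks; fine edges and outlines are lost — a downscale-then-upscale (mosaic) effect. Each flat color has snapped to a coarser quantized level — most visibly, the near-white background has dropped to a flat grey.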